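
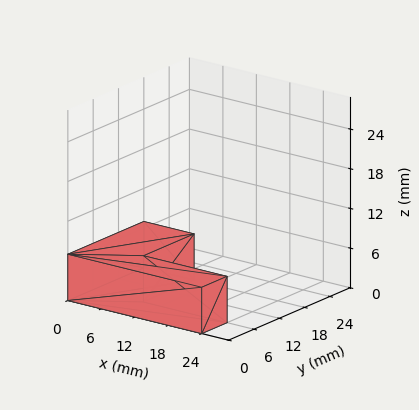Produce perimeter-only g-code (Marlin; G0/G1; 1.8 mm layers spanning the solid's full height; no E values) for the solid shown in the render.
Reading the render: the shape is an L-shaped prism: outer 24 × 18 mm, arm thicknesses ≈ 6 mm (horizontal) and 9 mm (vertical), extruded 7 mm in z (dimensions read to the nearest mm from the axis ticks). For the g-code, the solid's height is divided into equal slices at the stated Δz and each level perimeter traced with G1 moves after a G0 lift.

; perimeter-only toolpath
G21 ; units = mm
G90 ; absolute positioning
G28 ; home
; layer 1
G0 Z1.8
G0 X0.0 Y0.0
G1 X24.0 Y0.0
G1 X24.0 Y6.0
G1 X9.0 Y6.0
G1 X9.0 Y18.0
G1 X0.0 Y18.0
G1 X0.0 Y0.0
; layer 2
G0 Z3.5
G0 X0.0 Y0.0
G1 X24.0 Y0.0
G1 X24.0 Y6.0
G1 X9.0 Y6.0
G1 X9.0 Y18.0
G1 X0.0 Y18.0
G1 X0.0 Y0.0
; layer 3
G0 Z5.2
G0 X0.0 Y0.0
G1 X24.0 Y0.0
G1 X24.0 Y6.0
G1 X9.0 Y6.0
G1 X9.0 Y18.0
G1 X0.0 Y18.0
G1 X0.0 Y0.0
; layer 4
G0 Z7.0
G0 X0.0 Y0.0
G1 X24.0 Y0.0
G1 X24.0 Y6.0
G1 X9.0 Y6.0
G1 X9.0 Y18.0
G1 X0.0 Y18.0
G1 X0.0 Y0.0
M2 ; end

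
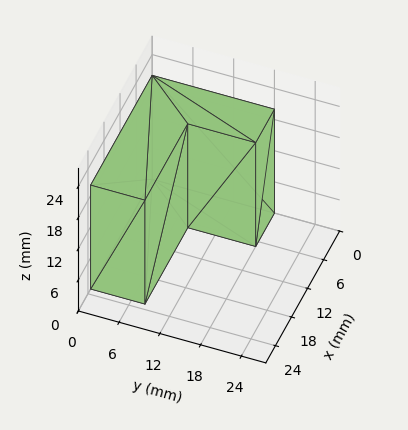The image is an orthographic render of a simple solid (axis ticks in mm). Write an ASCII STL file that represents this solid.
Reading the render: the shape is an L-shaped prism: outer 23 × 18 mm, arm thicknesses ≈ 8 mm (horizontal) and 7 mm (vertical), extruded 20 mm in z (dimensions read to the nearest mm from the axis ticks). For the STL, each face is triangulated and given an outward normal.

solid part
  facet normal 0.0000 0.0000 -1.0000
    outer loop
      vertex 23.00 8.00 0.00
      vertex 23.00 0.00 0.00
      vertex 0.00 0.00 0.00
    endloop
  endfacet
  facet normal 0.0000 0.0000 -1.0000
    outer loop
      vertex 7.00 8.00 0.00
      vertex 23.00 8.00 0.00
      vertex 0.00 0.00 0.00
    endloop
  endfacet
  facet normal 0.0000 0.0000 -1.0000
    outer loop
      vertex 7.00 18.00 0.00
      vertex 7.00 8.00 0.00
      vertex 0.00 0.00 0.00
    endloop
  endfacet
  facet normal 0.0000 0.0000 -1.0000
    outer loop
      vertex 0.00 18.00 0.00
      vertex 7.00 18.00 0.00
      vertex 0.00 0.00 0.00
    endloop
  endfacet
  facet normal 0.0000 0.0000 1.0000
    outer loop
      vertex 0.00 0.00 20.00
      vertex 23.00 0.00 20.00
      vertex 23.00 8.00 20.00
    endloop
  endfacet
  facet normal 0.0000 0.0000 1.0000
    outer loop
      vertex 0.00 0.00 20.00
      vertex 23.00 8.00 20.00
      vertex 7.00 8.00 20.00
    endloop
  endfacet
  facet normal 0.0000 0.0000 1.0000
    outer loop
      vertex 0.00 0.00 20.00
      vertex 7.00 8.00 20.00
      vertex 7.00 18.00 20.00
    endloop
  endfacet
  facet normal 0.0000 0.0000 1.0000
    outer loop
      vertex 0.00 0.00 20.00
      vertex 7.00 18.00 20.00
      vertex 0.00 18.00 20.00
    endloop
  endfacet
  facet normal 0.0000 -1.0000 0.0000
    outer loop
      vertex 0.00 0.00 0.00
      vertex 23.00 0.00 0.00
      vertex 23.00 0.00 20.00
    endloop
  endfacet
  facet normal 0.0000 -1.0000 0.0000
    outer loop
      vertex 0.00 0.00 0.00
      vertex 23.00 0.00 20.00
      vertex 0.00 0.00 20.00
    endloop
  endfacet
  facet normal 1.0000 0.0000 0.0000
    outer loop
      vertex 23.00 0.00 0.00
      vertex 23.00 8.00 0.00
      vertex 23.00 8.00 20.00
    endloop
  endfacet
  facet normal 1.0000 0.0000 0.0000
    outer loop
      vertex 23.00 0.00 0.00
      vertex 23.00 8.00 20.00
      vertex 23.00 0.00 20.00
    endloop
  endfacet
  facet normal 0.0000 1.0000 0.0000
    outer loop
      vertex 23.00 8.00 0.00
      vertex 7.00 8.00 0.00
      vertex 7.00 8.00 20.00
    endloop
  endfacet
  facet normal 0.0000 1.0000 0.0000
    outer loop
      vertex 23.00 8.00 0.00
      vertex 7.00 8.00 20.00
      vertex 23.00 8.00 20.00
    endloop
  endfacet
  facet normal 1.0000 0.0000 0.0000
    outer loop
      vertex 7.00 8.00 0.00
      vertex 7.00 18.00 0.00
      vertex 7.00 18.00 20.00
    endloop
  endfacet
  facet normal 1.0000 0.0000 0.0000
    outer loop
      vertex 7.00 8.00 0.00
      vertex 7.00 18.00 20.00
      vertex 7.00 8.00 20.00
    endloop
  endfacet
  facet normal 0.0000 1.0000 0.0000
    outer loop
      vertex 7.00 18.00 0.00
      vertex 0.00 18.00 0.00
      vertex 0.00 18.00 20.00
    endloop
  endfacet
  facet normal 0.0000 1.0000 0.0000
    outer loop
      vertex 7.00 18.00 0.00
      vertex 0.00 18.00 20.00
      vertex 7.00 18.00 20.00
    endloop
  endfacet
  facet normal -1.0000 0.0000 0.0000
    outer loop
      vertex 0.00 18.00 0.00
      vertex 0.00 0.00 0.00
      vertex 0.00 0.00 20.00
    endloop
  endfacet
  facet normal -1.0000 0.0000 0.0000
    outer loop
      vertex 0.00 18.00 0.00
      vertex 0.00 0.00 20.00
      vertex 0.00 18.00 20.00
    endloop
  endfacet
endsolid part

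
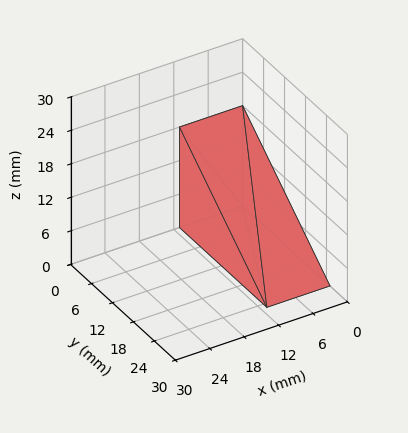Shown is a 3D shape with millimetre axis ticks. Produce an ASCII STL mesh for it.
Reading the render: the shape is a wedge (ramp): 11 × 25 mm base, rising to 18 mm along the y=0 edge and sloping linearly to z=0 at y=25 (dimensions read to the nearest mm from the axis ticks). For the STL, each face is triangulated and given an outward normal.

solid part
  facet normal 0.0000 0.0000 -1.0000
    outer loop
      vertex 11.00 25.00 0.00
      vertex 11.00 0.00 0.00
      vertex 0.00 0.00 0.00
    endloop
  endfacet
  facet normal 0.0000 0.0000 -1.0000
    outer loop
      vertex 0.00 25.00 0.00
      vertex 11.00 25.00 0.00
      vertex 0.00 0.00 0.00
    endloop
  endfacet
  facet normal 0.0000 -1.0000 0.0000
    outer loop
      vertex 0.00 0.00 0.00
      vertex 11.00 0.00 0.00
      vertex 11.00 0.00 18.00
    endloop
  endfacet
  facet normal 0.0000 -1.0000 0.0000
    outer loop
      vertex 0.00 0.00 0.00
      vertex 11.00 0.00 18.00
      vertex 0.00 0.00 18.00
    endloop
  endfacet
  facet normal 0.0000 0.5843 0.8115
    outer loop
      vertex 0.00 0.00 18.00
      vertex 11.00 0.00 18.00
      vertex 11.00 25.00 0.00
    endloop
  endfacet
  facet normal 0.0000 0.5843 0.8115
    outer loop
      vertex 0.00 0.00 18.00
      vertex 11.00 25.00 0.00
      vertex 0.00 25.00 0.00
    endloop
  endfacet
  facet normal -1.0000 0.0000 0.0000
    outer loop
      vertex 0.00 0.00 18.00
      vertex 0.00 25.00 0.00
      vertex 0.00 0.00 0.00
    endloop
  endfacet
  facet normal 1.0000 0.0000 0.0000
    outer loop
      vertex 11.00 0.00 0.00
      vertex 11.00 25.00 0.00
      vertex 11.00 0.00 18.00
    endloop
  endfacet
endsolid part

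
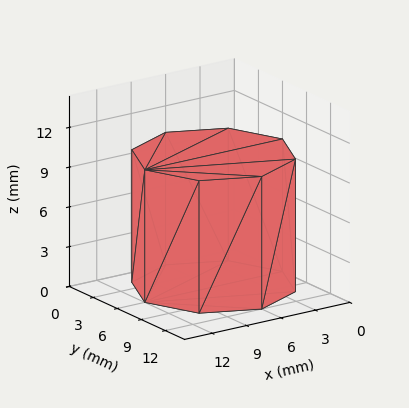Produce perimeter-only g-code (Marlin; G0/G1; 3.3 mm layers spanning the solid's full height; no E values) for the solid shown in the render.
Reading the render: the shape is a regular 8-sided prism (a cylinder approximated with 8 flat sides), circumscribed radius ≈ 6 mm, height ≈ 10 mm (dimensions read to the nearest mm from the axis ticks). For the g-code, the solid's height is divided into equal slices at the stated Δz and each level perimeter traced with G1 moves after a G0 lift.

; perimeter-only toolpath
G21 ; units = mm
G90 ; absolute positioning
G28 ; home
; layer 1
G0 Z3.3
G0 X12.0 Y6.0
G1 X10.2 Y10.2
G1 X6.0 Y12.0
G1 X1.8 Y10.2
G1 X0.0 Y6.0
G1 X1.8 Y1.8
G1 X6.0 Y0.0
G1 X10.2 Y1.8
G1 X12.0 Y6.0
; layer 2
G0 Z6.7
G0 X12.0 Y6.0
G1 X10.2 Y10.2
G1 X6.0 Y12.0
G1 X1.8 Y10.2
G1 X0.0 Y6.0
G1 X1.8 Y1.8
G1 X6.0 Y0.0
G1 X10.2 Y1.8
G1 X12.0 Y6.0
; layer 3
G0 Z10.0
G0 X12.0 Y6.0
G1 X10.2 Y10.2
G1 X6.0 Y12.0
G1 X1.8 Y10.2
G1 X0.0 Y6.0
G1 X1.8 Y1.8
G1 X6.0 Y0.0
G1 X10.2 Y1.8
G1 X12.0 Y6.0
M2 ; end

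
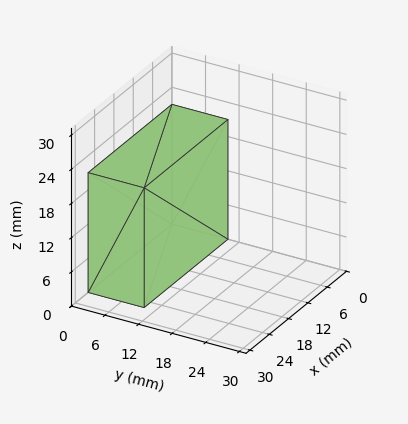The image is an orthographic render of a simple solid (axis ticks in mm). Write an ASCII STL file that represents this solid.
Reading the render: the shape is a rectangular box, roughly 26 × 10 mm footprint and 21 mm tall (dimensions read to the nearest mm from the axis ticks). For the STL, each face is triangulated and given an outward normal.

solid part
  facet normal 0.0000 0.0000 -1.0000
    outer loop
      vertex 26.0 10.0 0.0
      vertex 26.0 0.0 0.0
      vertex 0.0 0.0 0.0
    endloop
  endfacet
  facet normal 0.0000 0.0000 -1.0000
    outer loop
      vertex 0.0 10.0 0.0
      vertex 26.0 10.0 0.0
      vertex 0.0 0.0 0.0
    endloop
  endfacet
  facet normal 0.0000 0.0000 1.0000
    outer loop
      vertex 0.0 0.0 21.0
      vertex 26.0 0.0 21.0
      vertex 26.0 10.0 21.0
    endloop
  endfacet
  facet normal 0.0000 0.0000 1.0000
    outer loop
      vertex 0.0 0.0 21.0
      vertex 26.0 10.0 21.0
      vertex 0.0 10.0 21.0
    endloop
  endfacet
  facet normal 0.0000 -1.0000 0.0000
    outer loop
      vertex 0.0 0.0 0.0
      vertex 26.0 0.0 0.0
      vertex 26.0 0.0 21.0
    endloop
  endfacet
  facet normal 0.0000 -1.0000 0.0000
    outer loop
      vertex 0.0 0.0 0.0
      vertex 26.0 0.0 21.0
      vertex 0.0 0.0 21.0
    endloop
  endfacet
  facet normal 0.0000 1.0000 0.0000
    outer loop
      vertex 26.0 10.0 21.0
      vertex 26.0 10.0 0.0
      vertex 0.0 10.0 0.0
    endloop
  endfacet
  facet normal 0.0000 1.0000 0.0000
    outer loop
      vertex 0.0 10.0 21.0
      vertex 26.0 10.0 21.0
      vertex 0.0 10.0 0.0
    endloop
  endfacet
  facet normal -1.0000 0.0000 0.0000
    outer loop
      vertex 0.0 10.0 21.0
      vertex 0.0 10.0 0.0
      vertex 0.0 0.0 0.0
    endloop
  endfacet
  facet normal -1.0000 0.0000 0.0000
    outer loop
      vertex 0.0 0.0 21.0
      vertex 0.0 10.0 21.0
      vertex 0.0 0.0 0.0
    endloop
  endfacet
  facet normal 1.0000 0.0000 0.0000
    outer loop
      vertex 26.0 0.0 0.0
      vertex 26.0 10.0 0.0
      vertex 26.0 10.0 21.0
    endloop
  endfacet
  facet normal 1.0000 0.0000 0.0000
    outer loop
      vertex 26.0 0.0 0.0
      vertex 26.0 10.0 21.0
      vertex 26.0 0.0 21.0
    endloop
  endfacet
endsolid part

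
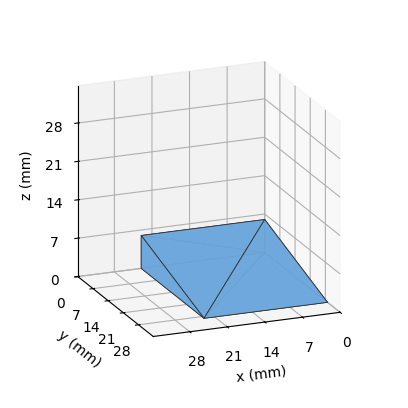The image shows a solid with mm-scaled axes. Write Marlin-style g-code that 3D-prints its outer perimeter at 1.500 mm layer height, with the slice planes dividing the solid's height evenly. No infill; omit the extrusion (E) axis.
Reading the render: the shape is a wedge (ramp): 23 × 29 mm base, rising to 6 mm along the y=0 edge and sloping linearly to z=0 at y=29 (dimensions read to the nearest mm from the axis ticks). For the g-code, the solid's height is divided into equal slices at the stated Δz and each level perimeter traced with G1 moves after a G0 lift.

; perimeter-only toolpath
G21 ; units = mm
G90 ; absolute positioning
G28 ; home
; layer 1
G0 Z1.500
G0 X0.000 Y0.000
G1 X23.000 Y0.000
G1 X23.000 Y21.750
G1 X0.000 Y21.750
G1 X0.000 Y0.000
; layer 2
G0 Z3.000
G0 X0.000 Y0.000
G1 X23.000 Y0.000
G1 X23.000 Y14.500
G1 X0.000 Y14.500
G1 X0.000 Y0.000
; layer 3
G0 Z4.500
G0 X0.000 Y0.000
G1 X23.000 Y0.000
G1 X23.000 Y7.250
G1 X0.000 Y7.250
G1 X0.000 Y0.000
M2 ; end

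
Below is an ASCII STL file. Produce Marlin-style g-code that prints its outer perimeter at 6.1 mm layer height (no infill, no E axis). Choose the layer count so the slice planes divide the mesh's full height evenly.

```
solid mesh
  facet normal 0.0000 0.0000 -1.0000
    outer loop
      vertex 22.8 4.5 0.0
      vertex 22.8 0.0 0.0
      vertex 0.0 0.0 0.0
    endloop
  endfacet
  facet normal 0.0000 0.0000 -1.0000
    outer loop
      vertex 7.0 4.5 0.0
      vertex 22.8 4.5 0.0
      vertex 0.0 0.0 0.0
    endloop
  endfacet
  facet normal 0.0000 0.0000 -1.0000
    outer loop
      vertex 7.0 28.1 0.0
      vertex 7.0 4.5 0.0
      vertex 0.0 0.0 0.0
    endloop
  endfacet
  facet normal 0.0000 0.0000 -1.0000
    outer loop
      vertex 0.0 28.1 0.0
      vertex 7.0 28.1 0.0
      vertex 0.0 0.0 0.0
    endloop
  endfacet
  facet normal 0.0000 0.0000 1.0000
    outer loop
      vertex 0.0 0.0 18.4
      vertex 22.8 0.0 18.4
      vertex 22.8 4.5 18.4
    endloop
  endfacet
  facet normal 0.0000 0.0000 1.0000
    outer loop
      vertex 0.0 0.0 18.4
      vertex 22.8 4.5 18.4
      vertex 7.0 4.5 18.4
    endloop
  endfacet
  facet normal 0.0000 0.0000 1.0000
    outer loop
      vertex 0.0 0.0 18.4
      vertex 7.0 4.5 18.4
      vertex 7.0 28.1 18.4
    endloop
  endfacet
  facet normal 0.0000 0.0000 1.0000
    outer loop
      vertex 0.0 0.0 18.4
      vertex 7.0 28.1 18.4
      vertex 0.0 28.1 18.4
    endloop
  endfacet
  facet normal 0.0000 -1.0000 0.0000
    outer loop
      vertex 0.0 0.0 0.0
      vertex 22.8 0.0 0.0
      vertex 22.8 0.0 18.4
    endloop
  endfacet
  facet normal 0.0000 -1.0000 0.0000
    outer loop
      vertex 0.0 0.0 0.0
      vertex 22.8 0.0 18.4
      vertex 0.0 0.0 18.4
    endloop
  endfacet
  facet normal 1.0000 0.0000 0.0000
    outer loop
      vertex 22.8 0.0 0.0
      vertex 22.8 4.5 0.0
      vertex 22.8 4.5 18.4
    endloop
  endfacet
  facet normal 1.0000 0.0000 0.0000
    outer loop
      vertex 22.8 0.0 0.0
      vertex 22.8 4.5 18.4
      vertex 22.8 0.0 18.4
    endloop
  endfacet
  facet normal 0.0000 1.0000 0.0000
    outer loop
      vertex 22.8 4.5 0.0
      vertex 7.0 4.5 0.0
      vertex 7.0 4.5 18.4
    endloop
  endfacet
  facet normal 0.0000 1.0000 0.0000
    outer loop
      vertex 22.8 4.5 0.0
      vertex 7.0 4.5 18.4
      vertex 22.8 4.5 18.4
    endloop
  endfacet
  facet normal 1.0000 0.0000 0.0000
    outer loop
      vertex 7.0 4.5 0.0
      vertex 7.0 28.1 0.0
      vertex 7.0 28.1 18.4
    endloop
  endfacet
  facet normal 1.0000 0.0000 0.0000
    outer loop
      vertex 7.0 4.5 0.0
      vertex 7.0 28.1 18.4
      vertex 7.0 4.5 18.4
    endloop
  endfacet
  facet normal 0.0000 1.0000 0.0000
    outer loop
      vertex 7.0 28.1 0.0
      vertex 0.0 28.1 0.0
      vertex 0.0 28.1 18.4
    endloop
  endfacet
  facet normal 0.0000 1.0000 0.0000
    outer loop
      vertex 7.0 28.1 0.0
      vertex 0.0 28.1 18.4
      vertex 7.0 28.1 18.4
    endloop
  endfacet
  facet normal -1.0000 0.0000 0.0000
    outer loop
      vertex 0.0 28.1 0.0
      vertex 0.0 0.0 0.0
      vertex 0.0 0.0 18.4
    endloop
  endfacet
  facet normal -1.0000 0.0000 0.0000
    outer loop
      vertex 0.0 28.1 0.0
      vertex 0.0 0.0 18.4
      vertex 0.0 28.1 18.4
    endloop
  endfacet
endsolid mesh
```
; perimeter-only toolpath
G21 ; units = mm
G90 ; absolute positioning
G28 ; home
; layer 1
G0 Z6.1
G0 X0.0 Y0.0
G1 X22.8 Y0.0
G1 X22.8 Y4.5
G1 X7.0 Y4.5
G1 X7.0 Y28.1
G1 X0.0 Y28.1
G1 X0.0 Y0.0
; layer 2
G0 Z12.3
G0 X0.0 Y0.0
G1 X22.8 Y0.0
G1 X22.8 Y4.5
G1 X7.0 Y4.5
G1 X7.0 Y28.1
G1 X0.0 Y28.1
G1 X0.0 Y0.0
; layer 3
G0 Z18.4
G0 X0.0 Y0.0
G1 X22.8 Y0.0
G1 X22.8 Y4.5
G1 X7.0 Y4.5
G1 X7.0 Y28.1
G1 X0.0 Y28.1
G1 X0.0 Y0.0
M2 ; end

The solid is an L-shaped prism: outer 22.8 × 28.1 mm, arm thicknesses ≈ 4.5 mm (horizontal) and 7 mm (vertical), extruded 18.4 mm in z. Slicing at Δz = 6.1 mm — 3 equal slices spanning the solid's height, so layer i sits at z = i·h/3 — gives 3 non-empty perimeters. Each is a 6-segment closed polygon; G0 lifts to the layer z and rapids to the start vertex, then G1 traces the edges.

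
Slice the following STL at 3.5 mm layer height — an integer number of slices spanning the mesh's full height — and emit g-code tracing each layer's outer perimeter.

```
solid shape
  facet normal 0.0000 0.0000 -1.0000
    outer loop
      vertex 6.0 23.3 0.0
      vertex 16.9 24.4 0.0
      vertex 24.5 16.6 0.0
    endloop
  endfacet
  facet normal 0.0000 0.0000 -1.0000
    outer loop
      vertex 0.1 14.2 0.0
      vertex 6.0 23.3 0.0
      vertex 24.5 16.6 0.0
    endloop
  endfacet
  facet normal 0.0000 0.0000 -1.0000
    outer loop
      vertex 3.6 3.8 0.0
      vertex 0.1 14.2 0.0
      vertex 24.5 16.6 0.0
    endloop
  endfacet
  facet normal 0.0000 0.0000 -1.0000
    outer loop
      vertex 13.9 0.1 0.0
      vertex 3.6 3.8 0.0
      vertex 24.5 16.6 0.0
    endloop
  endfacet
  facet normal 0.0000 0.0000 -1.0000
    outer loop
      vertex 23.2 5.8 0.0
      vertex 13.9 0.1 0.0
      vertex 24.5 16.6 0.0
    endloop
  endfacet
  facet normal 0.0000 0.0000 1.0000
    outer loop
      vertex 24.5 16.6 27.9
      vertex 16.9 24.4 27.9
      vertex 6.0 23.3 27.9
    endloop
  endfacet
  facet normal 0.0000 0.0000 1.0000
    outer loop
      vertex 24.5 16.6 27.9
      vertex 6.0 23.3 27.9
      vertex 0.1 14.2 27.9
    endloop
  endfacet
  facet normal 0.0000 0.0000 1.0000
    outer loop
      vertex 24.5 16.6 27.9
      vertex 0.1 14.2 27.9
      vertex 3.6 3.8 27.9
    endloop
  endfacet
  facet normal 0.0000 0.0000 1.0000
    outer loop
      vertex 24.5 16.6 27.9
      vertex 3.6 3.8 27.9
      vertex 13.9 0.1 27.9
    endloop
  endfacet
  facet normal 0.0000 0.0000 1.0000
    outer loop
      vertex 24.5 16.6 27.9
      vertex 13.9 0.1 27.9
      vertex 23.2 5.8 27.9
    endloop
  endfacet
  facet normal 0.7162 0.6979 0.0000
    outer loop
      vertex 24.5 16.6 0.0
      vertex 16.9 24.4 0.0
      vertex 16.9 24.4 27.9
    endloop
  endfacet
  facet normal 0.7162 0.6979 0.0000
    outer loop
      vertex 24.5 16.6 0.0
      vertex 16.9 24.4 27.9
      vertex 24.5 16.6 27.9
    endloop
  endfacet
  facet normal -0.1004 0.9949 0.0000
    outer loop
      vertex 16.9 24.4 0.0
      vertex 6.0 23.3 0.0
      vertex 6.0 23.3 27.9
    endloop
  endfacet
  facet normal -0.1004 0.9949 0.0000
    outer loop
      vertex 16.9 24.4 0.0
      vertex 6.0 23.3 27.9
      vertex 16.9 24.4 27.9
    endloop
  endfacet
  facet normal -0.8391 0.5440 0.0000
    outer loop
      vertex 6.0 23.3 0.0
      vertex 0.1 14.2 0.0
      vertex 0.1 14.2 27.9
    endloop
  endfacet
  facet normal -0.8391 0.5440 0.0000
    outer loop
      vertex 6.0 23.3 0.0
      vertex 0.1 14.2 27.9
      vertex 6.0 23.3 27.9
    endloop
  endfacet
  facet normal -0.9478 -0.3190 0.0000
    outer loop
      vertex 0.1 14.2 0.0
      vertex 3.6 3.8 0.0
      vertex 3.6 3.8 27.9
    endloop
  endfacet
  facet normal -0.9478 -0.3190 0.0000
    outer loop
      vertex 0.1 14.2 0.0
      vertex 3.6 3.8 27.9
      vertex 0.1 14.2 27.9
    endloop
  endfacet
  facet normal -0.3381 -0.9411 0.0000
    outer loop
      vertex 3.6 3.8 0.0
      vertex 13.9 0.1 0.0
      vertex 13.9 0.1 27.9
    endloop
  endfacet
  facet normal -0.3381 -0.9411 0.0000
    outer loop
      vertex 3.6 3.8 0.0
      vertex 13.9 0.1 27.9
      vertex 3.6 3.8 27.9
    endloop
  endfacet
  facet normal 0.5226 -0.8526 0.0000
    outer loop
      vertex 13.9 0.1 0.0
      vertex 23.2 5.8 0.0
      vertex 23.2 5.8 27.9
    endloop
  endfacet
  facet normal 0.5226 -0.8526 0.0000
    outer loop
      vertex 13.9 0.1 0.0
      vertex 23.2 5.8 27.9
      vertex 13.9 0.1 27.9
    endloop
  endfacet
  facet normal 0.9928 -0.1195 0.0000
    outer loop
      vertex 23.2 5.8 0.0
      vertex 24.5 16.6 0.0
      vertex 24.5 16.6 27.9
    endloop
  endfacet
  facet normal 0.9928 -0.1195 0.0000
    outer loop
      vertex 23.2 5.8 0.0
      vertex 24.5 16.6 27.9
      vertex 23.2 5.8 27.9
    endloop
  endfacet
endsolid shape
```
; perimeter-only toolpath
G21 ; units = mm
G90 ; absolute positioning
G28 ; home
; layer 1
G0 Z3.5
G0 X24.5 Y16.6
G1 X16.9 Y24.4
G1 X6.0 Y23.3
G1 X0.1 Y14.2
G1 X3.6 Y3.8
G1 X13.9 Y0.1
G1 X23.2 Y5.8
G1 X24.5 Y16.6
; layer 2
G0 Z7.0
G0 X24.5 Y16.6
G1 X16.9 Y24.4
G1 X6.0 Y23.3
G1 X0.1 Y14.2
G1 X3.6 Y3.8
G1 X13.9 Y0.1
G1 X23.2 Y5.8
G1 X24.5 Y16.6
; layer 3
G0 Z10.5
G0 X24.5 Y16.6
G1 X16.9 Y24.4
G1 X6.0 Y23.3
G1 X0.1 Y14.2
G1 X3.6 Y3.8
G1 X13.9 Y0.1
G1 X23.2 Y5.8
G1 X24.5 Y16.6
; layer 4
G0 Z13.9
G0 X24.5 Y16.6
G1 X16.9 Y24.4
G1 X6.0 Y23.3
G1 X0.1 Y14.2
G1 X3.6 Y3.8
G1 X13.9 Y0.1
G1 X23.2 Y5.8
G1 X24.5 Y16.6
; layer 5
G0 Z17.4
G0 X24.5 Y16.6
G1 X16.9 Y24.4
G1 X6.0 Y23.3
G1 X0.1 Y14.2
G1 X3.6 Y3.8
G1 X13.9 Y0.1
G1 X23.2 Y5.8
G1 X24.5 Y16.6
; layer 6
G0 Z20.9
G0 X24.5 Y16.6
G1 X16.9 Y24.4
G1 X6.0 Y23.3
G1 X0.1 Y14.2
G1 X3.6 Y3.8
G1 X13.9 Y0.1
G1 X23.2 Y5.8
G1 X24.5 Y16.6
; layer 7
G0 Z24.4
G0 X24.5 Y16.6
G1 X16.9 Y24.4
G1 X6.0 Y23.3
G1 X0.1 Y14.2
G1 X3.6 Y3.8
G1 X13.9 Y0.1
G1 X23.2 Y5.8
G1 X24.5 Y16.6
; layer 8
G0 Z27.9
G0 X24.5 Y16.6
G1 X16.9 Y24.4
G1 X6.0 Y23.3
G1 X0.1 Y14.2
G1 X3.6 Y3.8
G1 X13.9 Y0.1
G1 X23.2 Y5.8
G1 X24.5 Y16.6
M2 ; end

The solid is a regular 7-sided prism (a cylinder approximated with 7 flat sides), circumscribed radius ≈ 12.6 mm, height ≈ 27.9 mm. Slicing at Δz = 3.5 mm — 8 equal slices spanning the solid's height, so layer i sits at z = i·h/8 — gives 8 non-empty perimeters. Each is a 7-segment closed polygon; G0 lifts to the layer z and rapids to the start vertex, then G1 traces the edges.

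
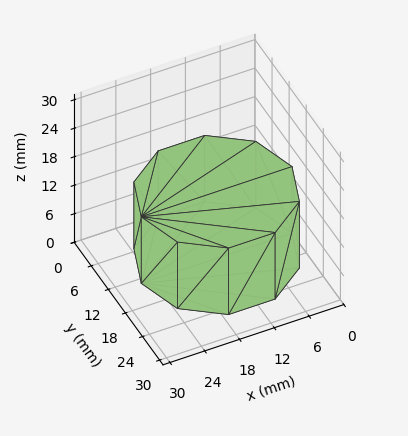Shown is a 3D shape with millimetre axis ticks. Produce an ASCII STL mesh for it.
Reading the render: the shape is a regular 10-sided prism (a cylinder approximated with 10 flat sides), circumscribed radius ≈ 13 mm, height ≈ 14 mm (dimensions read to the nearest mm from the axis ticks). For the STL, each face is triangulated and given an outward normal.

solid part
  facet normal 0.0000 0.0000 -1.0000
    outer loop
      vertex 17.017 25.364 0.000
      vertex 23.517 20.641 0.000
      vertex 26.000 13.000 0.000
    endloop
  endfacet
  facet normal 0.0000 0.0000 -1.0000
    outer loop
      vertex 8.983 25.364 0.000
      vertex 17.017 25.364 0.000
      vertex 26.000 13.000 0.000
    endloop
  endfacet
  facet normal 0.0000 0.0000 -1.0000
    outer loop
      vertex 2.483 20.641 0.000
      vertex 8.983 25.364 0.000
      vertex 26.000 13.000 0.000
    endloop
  endfacet
  facet normal 0.0000 0.0000 -1.0000
    outer loop
      vertex 0.000 13.000 0.000
      vertex 2.483 20.641 0.000
      vertex 26.000 13.000 0.000
    endloop
  endfacet
  facet normal 0.0000 0.0000 -1.0000
    outer loop
      vertex 2.483 5.359 0.000
      vertex 0.000 13.000 0.000
      vertex 26.000 13.000 0.000
    endloop
  endfacet
  facet normal 0.0000 0.0000 -1.0000
    outer loop
      vertex 8.983 0.636 0.000
      vertex 2.483 5.359 0.000
      vertex 26.000 13.000 0.000
    endloop
  endfacet
  facet normal 0.0000 0.0000 -1.0000
    outer loop
      vertex 17.017 0.636 0.000
      vertex 8.983 0.636 0.000
      vertex 26.000 13.000 0.000
    endloop
  endfacet
  facet normal 0.0000 0.0000 -1.0000
    outer loop
      vertex 23.517 5.359 0.000
      vertex 17.017 0.636 0.000
      vertex 26.000 13.000 0.000
    endloop
  endfacet
  facet normal 0.0000 0.0000 1.0000
    outer loop
      vertex 26.000 13.000 14.000
      vertex 23.517 20.641 14.000
      vertex 17.017 25.364 14.000
    endloop
  endfacet
  facet normal 0.0000 0.0000 1.0000
    outer loop
      vertex 26.000 13.000 14.000
      vertex 17.017 25.364 14.000
      vertex 8.983 25.364 14.000
    endloop
  endfacet
  facet normal 0.0000 0.0000 1.0000
    outer loop
      vertex 26.000 13.000 14.000
      vertex 8.983 25.364 14.000
      vertex 2.483 20.641 14.000
    endloop
  endfacet
  facet normal 0.0000 0.0000 1.0000
    outer loop
      vertex 26.000 13.000 14.000
      vertex 2.483 20.641 14.000
      vertex 0.000 13.000 14.000
    endloop
  endfacet
  facet normal 0.0000 0.0000 1.0000
    outer loop
      vertex 26.000 13.000 14.000
      vertex 0.000 13.000 14.000
      vertex 2.483 5.359 14.000
    endloop
  endfacet
  facet normal 0.0000 0.0000 1.0000
    outer loop
      vertex 26.000 13.000 14.000
      vertex 2.483 5.359 14.000
      vertex 8.983 0.636 14.000
    endloop
  endfacet
  facet normal 0.0000 0.0000 1.0000
    outer loop
      vertex 26.000 13.000 14.000
      vertex 8.983 0.636 14.000
      vertex 17.017 0.636 14.000
    endloop
  endfacet
  facet normal 0.0000 0.0000 1.0000
    outer loop
      vertex 26.000 13.000 14.000
      vertex 17.017 0.636 14.000
      vertex 23.517 5.359 14.000
    endloop
  endfacet
  facet normal 0.9510 0.3090 0.0000
    outer loop
      vertex 26.000 13.000 0.000
      vertex 23.517 20.641 0.000
      vertex 23.517 20.641 14.000
    endloop
  endfacet
  facet normal 0.9510 0.3090 0.0000
    outer loop
      vertex 26.000 13.000 0.000
      vertex 23.517 20.641 14.000
      vertex 26.000 13.000 14.000
    endloop
  endfacet
  facet normal 0.5878 0.8090 0.0000
    outer loop
      vertex 23.517 20.641 0.000
      vertex 17.017 25.364 0.000
      vertex 17.017 25.364 14.000
    endloop
  endfacet
  facet normal 0.5878 0.8090 0.0000
    outer loop
      vertex 23.517 20.641 0.000
      vertex 17.017 25.364 14.000
      vertex 23.517 20.641 14.000
    endloop
  endfacet
  facet normal 0.0000 1.0000 0.0000
    outer loop
      vertex 17.017 25.364 0.000
      vertex 8.983 25.364 0.000
      vertex 8.983 25.364 14.000
    endloop
  endfacet
  facet normal 0.0000 1.0000 0.0000
    outer loop
      vertex 17.017 25.364 0.000
      vertex 8.983 25.364 14.000
      vertex 17.017 25.364 14.000
    endloop
  endfacet
  facet normal -0.5878 0.8090 0.0000
    outer loop
      vertex 8.983 25.364 0.000
      vertex 2.483 20.641 0.000
      vertex 2.483 20.641 14.000
    endloop
  endfacet
  facet normal -0.5878 0.8090 0.0000
    outer loop
      vertex 8.983 25.364 0.000
      vertex 2.483 20.641 14.000
      vertex 8.983 25.364 14.000
    endloop
  endfacet
  facet normal -0.9510 0.3090 0.0000
    outer loop
      vertex 2.483 20.641 0.000
      vertex 0.000 13.000 0.000
      vertex 0.000 13.000 14.000
    endloop
  endfacet
  facet normal -0.9510 0.3090 0.0000
    outer loop
      vertex 2.483 20.641 0.000
      vertex 0.000 13.000 14.000
      vertex 2.483 20.641 14.000
    endloop
  endfacet
  facet normal -0.9510 -0.3090 0.0000
    outer loop
      vertex 0.000 13.000 0.000
      vertex 2.483 5.359 0.000
      vertex 2.483 5.359 14.000
    endloop
  endfacet
  facet normal -0.9510 -0.3090 0.0000
    outer loop
      vertex 0.000 13.000 0.000
      vertex 2.483 5.359 14.000
      vertex 0.000 13.000 14.000
    endloop
  endfacet
  facet normal -0.5878 -0.8090 0.0000
    outer loop
      vertex 2.483 5.359 0.000
      vertex 8.983 0.636 0.000
      vertex 8.983 0.636 14.000
    endloop
  endfacet
  facet normal -0.5878 -0.8090 0.0000
    outer loop
      vertex 2.483 5.359 0.000
      vertex 8.983 0.636 14.000
      vertex 2.483 5.359 14.000
    endloop
  endfacet
  facet normal 0.0000 -1.0000 0.0000
    outer loop
      vertex 8.983 0.636 0.000
      vertex 17.017 0.636 0.000
      vertex 17.017 0.636 14.000
    endloop
  endfacet
  facet normal 0.0000 -1.0000 0.0000
    outer loop
      vertex 8.983 0.636 0.000
      vertex 17.017 0.636 14.000
      vertex 8.983 0.636 14.000
    endloop
  endfacet
  facet normal 0.5878 -0.8090 0.0000
    outer loop
      vertex 17.017 0.636 0.000
      vertex 23.517 5.359 0.000
      vertex 23.517 5.359 14.000
    endloop
  endfacet
  facet normal 0.5878 -0.8090 0.0000
    outer loop
      vertex 17.017 0.636 0.000
      vertex 23.517 5.359 14.000
      vertex 17.017 0.636 14.000
    endloop
  endfacet
  facet normal 0.9510 -0.3090 0.0000
    outer loop
      vertex 23.517 5.359 0.000
      vertex 26.000 13.000 0.000
      vertex 26.000 13.000 14.000
    endloop
  endfacet
  facet normal 0.9510 -0.3090 0.0000
    outer loop
      vertex 23.517 5.359 0.000
      vertex 26.000 13.000 14.000
      vertex 23.517 5.359 14.000
    endloop
  endfacet
endsolid part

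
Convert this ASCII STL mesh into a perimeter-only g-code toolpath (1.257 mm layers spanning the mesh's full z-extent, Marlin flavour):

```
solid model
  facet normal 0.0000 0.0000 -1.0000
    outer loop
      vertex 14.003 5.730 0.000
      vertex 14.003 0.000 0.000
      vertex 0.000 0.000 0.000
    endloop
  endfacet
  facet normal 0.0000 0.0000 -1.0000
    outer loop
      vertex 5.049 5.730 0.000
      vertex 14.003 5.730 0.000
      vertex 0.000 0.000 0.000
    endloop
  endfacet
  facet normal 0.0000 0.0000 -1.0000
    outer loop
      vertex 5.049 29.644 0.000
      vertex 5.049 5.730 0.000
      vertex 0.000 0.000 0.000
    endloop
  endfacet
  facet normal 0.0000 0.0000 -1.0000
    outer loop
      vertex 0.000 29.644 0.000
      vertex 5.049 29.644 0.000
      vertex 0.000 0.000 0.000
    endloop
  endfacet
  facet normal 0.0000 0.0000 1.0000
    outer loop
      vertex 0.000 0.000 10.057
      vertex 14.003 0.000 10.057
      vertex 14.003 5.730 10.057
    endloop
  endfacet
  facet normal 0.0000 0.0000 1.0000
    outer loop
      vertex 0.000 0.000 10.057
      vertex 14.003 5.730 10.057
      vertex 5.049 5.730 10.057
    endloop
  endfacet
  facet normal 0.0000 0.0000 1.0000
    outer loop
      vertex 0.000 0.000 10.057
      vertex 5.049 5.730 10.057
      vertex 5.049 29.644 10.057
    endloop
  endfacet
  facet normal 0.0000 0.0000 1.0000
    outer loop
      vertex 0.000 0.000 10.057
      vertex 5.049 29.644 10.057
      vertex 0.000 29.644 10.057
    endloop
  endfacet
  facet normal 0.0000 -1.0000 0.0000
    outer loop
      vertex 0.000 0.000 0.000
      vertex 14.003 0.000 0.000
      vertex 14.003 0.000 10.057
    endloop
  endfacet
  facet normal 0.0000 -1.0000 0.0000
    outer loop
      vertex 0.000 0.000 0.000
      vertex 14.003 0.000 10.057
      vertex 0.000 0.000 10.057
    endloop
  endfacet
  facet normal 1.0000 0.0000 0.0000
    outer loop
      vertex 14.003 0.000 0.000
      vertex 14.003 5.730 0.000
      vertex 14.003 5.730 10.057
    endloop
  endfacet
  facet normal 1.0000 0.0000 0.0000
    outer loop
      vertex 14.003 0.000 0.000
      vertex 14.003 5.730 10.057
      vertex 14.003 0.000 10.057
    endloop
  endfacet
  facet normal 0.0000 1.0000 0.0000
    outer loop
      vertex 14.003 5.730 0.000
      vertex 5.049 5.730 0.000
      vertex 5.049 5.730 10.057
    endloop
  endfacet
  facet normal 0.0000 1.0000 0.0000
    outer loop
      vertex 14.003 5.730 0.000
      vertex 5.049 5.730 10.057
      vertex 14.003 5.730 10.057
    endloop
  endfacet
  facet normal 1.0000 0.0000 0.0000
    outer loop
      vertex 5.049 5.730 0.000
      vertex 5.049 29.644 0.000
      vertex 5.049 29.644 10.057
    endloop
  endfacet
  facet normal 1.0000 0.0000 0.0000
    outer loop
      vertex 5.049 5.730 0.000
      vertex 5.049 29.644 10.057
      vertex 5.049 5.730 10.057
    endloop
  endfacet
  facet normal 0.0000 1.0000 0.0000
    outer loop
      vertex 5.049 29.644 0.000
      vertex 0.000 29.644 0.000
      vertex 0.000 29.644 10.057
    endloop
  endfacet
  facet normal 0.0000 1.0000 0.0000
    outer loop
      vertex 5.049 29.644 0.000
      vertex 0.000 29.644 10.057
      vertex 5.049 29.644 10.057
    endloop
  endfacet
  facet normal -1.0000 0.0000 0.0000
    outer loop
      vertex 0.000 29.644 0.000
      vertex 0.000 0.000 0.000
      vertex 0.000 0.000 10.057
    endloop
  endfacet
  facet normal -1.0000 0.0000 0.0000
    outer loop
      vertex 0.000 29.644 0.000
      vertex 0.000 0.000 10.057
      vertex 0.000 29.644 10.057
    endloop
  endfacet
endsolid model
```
; perimeter-only toolpath
G21 ; units = mm
G90 ; absolute positioning
G28 ; home
; layer 1
G0 Z1.257
G0 X0.000 Y0.000
G1 X14.003 Y0.000
G1 X14.003 Y5.730
G1 X5.049 Y5.730
G1 X5.049 Y29.644
G1 X0.000 Y29.644
G1 X0.000 Y0.000
; layer 2
G0 Z2.514
G0 X0.000 Y0.000
G1 X14.003 Y0.000
G1 X14.003 Y5.730
G1 X5.049 Y5.730
G1 X5.049 Y29.644
G1 X0.000 Y29.644
G1 X0.000 Y0.000
; layer 3
G0 Z3.771
G0 X0.000 Y0.000
G1 X14.003 Y0.000
G1 X14.003 Y5.730
G1 X5.049 Y5.730
G1 X5.049 Y29.644
G1 X0.000 Y29.644
G1 X0.000 Y0.000
; layer 4
G0 Z5.029
G0 X0.000 Y0.000
G1 X14.003 Y0.000
G1 X14.003 Y5.730
G1 X5.049 Y5.730
G1 X5.049 Y29.644
G1 X0.000 Y29.644
G1 X0.000 Y0.000
; layer 5
G0 Z6.286
G0 X0.000 Y0.000
G1 X14.003 Y0.000
G1 X14.003 Y5.730
G1 X5.049 Y5.730
G1 X5.049 Y29.644
G1 X0.000 Y29.644
G1 X0.000 Y0.000
; layer 6
G0 Z7.543
G0 X0.000 Y0.000
G1 X14.003 Y0.000
G1 X14.003 Y5.730
G1 X5.049 Y5.730
G1 X5.049 Y29.644
G1 X0.000 Y29.644
G1 X0.000 Y0.000
; layer 7
G0 Z8.800
G0 X0.000 Y0.000
G1 X14.003 Y0.000
G1 X14.003 Y5.730
G1 X5.049 Y5.730
G1 X5.049 Y29.644
G1 X0.000 Y29.644
G1 X0.000 Y0.000
; layer 8
G0 Z10.057
G0 X0.000 Y0.000
G1 X14.003 Y0.000
G1 X14.003 Y5.730
G1 X5.049 Y5.730
G1 X5.049 Y29.644
G1 X0.000 Y29.644
G1 X0.000 Y0.000
M2 ; end

The solid is an L-shaped prism: outer 14 × 29.6 mm, arm thicknesses ≈ 5.73 mm (horizontal) and 5.05 mm (vertical), extruded 10.1 mm in z. Slicing at Δz = 1.257 mm — 8 equal slices spanning the solid's height, so layer i sits at z = i·h/8 — gives 8 non-empty perimeters. Each is a 6-segment closed polygon; G0 lifts to the layer z and rapids to the start vertex, then G1 traces the edges.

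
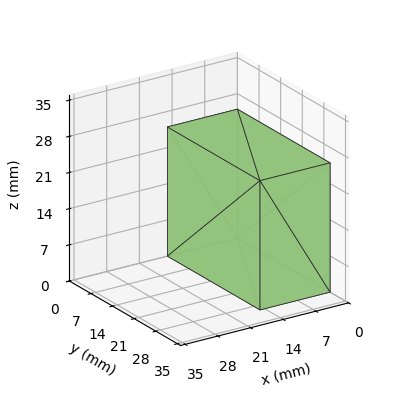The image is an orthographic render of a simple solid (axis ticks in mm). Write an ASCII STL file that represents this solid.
Reading the render: the shape is a rectangular box, roughly 15 × 30 mm footprint and 25 mm tall (dimensions read to the nearest mm from the axis ticks). For the STL, each face is triangulated and given an outward normal.

solid part
  facet normal 0.0000 0.0000 -1.0000
    outer loop
      vertex 15.000 30.000 0.000
      vertex 15.000 0.000 0.000
      vertex 0.000 0.000 0.000
    endloop
  endfacet
  facet normal 0.0000 0.0000 -1.0000
    outer loop
      vertex 0.000 30.000 0.000
      vertex 15.000 30.000 0.000
      vertex 0.000 0.000 0.000
    endloop
  endfacet
  facet normal 0.0000 0.0000 1.0000
    outer loop
      vertex 0.000 0.000 25.000
      vertex 15.000 0.000 25.000
      vertex 15.000 30.000 25.000
    endloop
  endfacet
  facet normal 0.0000 0.0000 1.0000
    outer loop
      vertex 0.000 0.000 25.000
      vertex 15.000 30.000 25.000
      vertex 0.000 30.000 25.000
    endloop
  endfacet
  facet normal 0.0000 -1.0000 0.0000
    outer loop
      vertex 0.000 0.000 0.000
      vertex 15.000 0.000 0.000
      vertex 15.000 0.000 25.000
    endloop
  endfacet
  facet normal 0.0000 -1.0000 0.0000
    outer loop
      vertex 0.000 0.000 0.000
      vertex 15.000 0.000 25.000
      vertex 0.000 0.000 25.000
    endloop
  endfacet
  facet normal 0.0000 1.0000 0.0000
    outer loop
      vertex 15.000 30.000 25.000
      vertex 15.000 30.000 0.000
      vertex 0.000 30.000 0.000
    endloop
  endfacet
  facet normal 0.0000 1.0000 0.0000
    outer loop
      vertex 0.000 30.000 25.000
      vertex 15.000 30.000 25.000
      vertex 0.000 30.000 0.000
    endloop
  endfacet
  facet normal -1.0000 0.0000 0.0000
    outer loop
      vertex 0.000 30.000 25.000
      vertex 0.000 30.000 0.000
      vertex 0.000 0.000 0.000
    endloop
  endfacet
  facet normal -1.0000 0.0000 0.0000
    outer loop
      vertex 0.000 0.000 25.000
      vertex 0.000 30.000 25.000
      vertex 0.000 0.000 0.000
    endloop
  endfacet
  facet normal 1.0000 0.0000 0.0000
    outer loop
      vertex 15.000 0.000 0.000
      vertex 15.000 30.000 0.000
      vertex 15.000 30.000 25.000
    endloop
  endfacet
  facet normal 1.0000 0.0000 0.0000
    outer loop
      vertex 15.000 0.000 0.000
      vertex 15.000 30.000 25.000
      vertex 15.000 0.000 25.000
    endloop
  endfacet
endsolid part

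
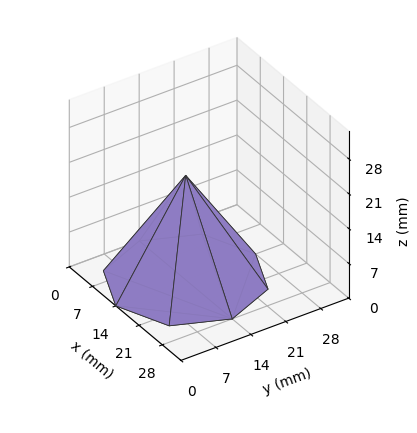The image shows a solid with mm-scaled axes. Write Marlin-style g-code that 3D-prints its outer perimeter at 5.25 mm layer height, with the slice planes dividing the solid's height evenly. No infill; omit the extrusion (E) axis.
Reading the render: the shape is a regular 8-sided pyramid, base circumscribed radius ≈ 14 mm, apex at z ≈ 21 mm (dimensions read to the nearest mm from the axis ticks). For the g-code, the solid's height is divided into equal slices at the stated Δz and each level perimeter traced with G1 moves after a G0 lift.

; perimeter-only toolpath
G21 ; units = mm
G90 ; absolute positioning
G28 ; home
; layer 1
G0 Z5.25
G0 X24.50 Y14.00
G1 X21.42 Y21.42
G1 X14.00 Y24.50
G1 X6.57 Y21.42
G1 X3.50 Y14.00
G1 X6.57 Y6.57
G1 X14.00 Y3.50
G1 X21.42 Y6.57
G1 X24.50 Y14.00
; layer 2
G0 Z10.50
G0 X21.00 Y14.00
G1 X18.95 Y18.95
G1 X14.00 Y21.00
G1 X9.05 Y18.95
G1 X7.00 Y14.00
G1 X9.05 Y9.05
G1 X14.00 Y7.00
G1 X18.95 Y9.05
G1 X21.00 Y14.00
; layer 3
G0 Z15.75
G0 X17.50 Y14.00
G1 X16.48 Y16.48
G1 X14.00 Y17.50
G1 X11.53 Y16.48
G1 X10.50 Y14.00
G1 X11.53 Y11.53
G1 X14.00 Y10.50
G1 X16.48 Y11.53
G1 X17.50 Y14.00
M2 ; end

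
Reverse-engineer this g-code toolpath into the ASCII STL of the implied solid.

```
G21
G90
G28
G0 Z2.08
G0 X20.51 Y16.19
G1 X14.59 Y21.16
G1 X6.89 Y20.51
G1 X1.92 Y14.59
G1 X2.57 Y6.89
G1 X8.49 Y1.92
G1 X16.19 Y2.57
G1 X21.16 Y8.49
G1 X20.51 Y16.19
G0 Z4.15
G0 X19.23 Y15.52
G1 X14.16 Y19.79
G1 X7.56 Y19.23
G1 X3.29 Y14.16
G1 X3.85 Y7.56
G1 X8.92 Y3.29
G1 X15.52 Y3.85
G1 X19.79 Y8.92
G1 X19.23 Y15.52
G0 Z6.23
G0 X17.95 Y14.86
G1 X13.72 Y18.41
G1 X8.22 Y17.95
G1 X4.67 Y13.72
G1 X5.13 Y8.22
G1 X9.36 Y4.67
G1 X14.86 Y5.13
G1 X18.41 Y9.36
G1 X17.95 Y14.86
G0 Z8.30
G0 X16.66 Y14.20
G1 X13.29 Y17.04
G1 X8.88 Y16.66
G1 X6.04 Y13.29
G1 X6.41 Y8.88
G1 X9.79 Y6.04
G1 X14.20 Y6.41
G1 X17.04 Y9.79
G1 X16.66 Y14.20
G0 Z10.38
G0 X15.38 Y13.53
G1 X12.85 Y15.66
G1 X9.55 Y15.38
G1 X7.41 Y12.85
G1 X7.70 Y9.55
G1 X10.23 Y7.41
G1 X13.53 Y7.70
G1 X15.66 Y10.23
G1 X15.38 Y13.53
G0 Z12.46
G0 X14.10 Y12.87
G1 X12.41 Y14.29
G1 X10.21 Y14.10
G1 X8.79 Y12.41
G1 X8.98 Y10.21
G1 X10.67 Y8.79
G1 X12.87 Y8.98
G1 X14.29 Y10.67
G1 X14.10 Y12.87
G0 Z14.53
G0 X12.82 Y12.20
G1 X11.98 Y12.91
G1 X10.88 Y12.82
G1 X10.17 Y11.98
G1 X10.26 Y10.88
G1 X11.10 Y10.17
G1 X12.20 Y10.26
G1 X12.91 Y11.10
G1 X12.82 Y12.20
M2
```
solid part
  facet normal 0.0000 0.0000 -1.0000
    outer loop
      vertex 6.23 21.79 0.00
      vertex 15.03 22.54 0.00
      vertex 21.79 16.85 0.00
    endloop
  endfacet
  facet normal 0.0000 0.0000 -1.0000
    outer loop
      vertex 0.54 15.03 0.00
      vertex 6.23 21.79 0.00
      vertex 21.79 16.85 0.00
    endloop
  endfacet
  facet normal 0.0000 0.0000 -1.0000
    outer loop
      vertex 1.29 6.23 0.00
      vertex 0.54 15.03 0.00
      vertex 21.79 16.85 0.00
    endloop
  endfacet
  facet normal 0.0000 0.0000 -1.0000
    outer loop
      vertex 8.05 0.54 0.00
      vertex 1.29 6.23 0.00
      vertex 21.79 16.85 0.00
    endloop
  endfacet
  facet normal 0.0000 0.0000 -1.0000
    outer loop
      vertex 16.85 1.29 0.00
      vertex 8.05 0.54 0.00
      vertex 21.79 16.85 0.00
    endloop
  endfacet
  facet normal 0.0000 0.0000 -1.0000
    outer loop
      vertex 22.54 8.05 0.00
      vertex 16.85 1.29 0.00
      vertex 21.79 16.85 0.00
    endloop
  endfacet
  facet normal 0.5419 0.6438 0.5402
    outer loop
      vertex 21.79 16.85 0.00
      vertex 15.03 22.54 0.00
      vertex 11.54 11.54 16.61
    endloop
  endfacet
  facet normal -0.0715 0.8385 0.5403
    outer loop
      vertex 15.03 22.54 0.00
      vertex 6.23 21.79 0.00
      vertex 11.54 11.54 16.61
    endloop
  endfacet
  facet normal -0.6438 0.5419 0.5402
    outer loop
      vertex 6.23 21.79 0.00
      vertex 0.54 15.03 0.00
      vertex 11.54 11.54 16.61
    endloop
  endfacet
  facet normal -0.8385 -0.0715 0.5403
    outer loop
      vertex 0.54 15.03 0.00
      vertex 1.29 6.23 0.00
      vertex 11.54 11.54 16.61
    endloop
  endfacet
  facet normal -0.5419 -0.6438 0.5402
    outer loop
      vertex 1.29 6.23 0.00
      vertex 8.05 0.54 0.00
      vertex 11.54 11.54 16.61
    endloop
  endfacet
  facet normal 0.0715 -0.8385 0.5403
    outer loop
      vertex 8.05 0.54 0.00
      vertex 16.85 1.29 0.00
      vertex 11.54 11.54 16.61
    endloop
  endfacet
  facet normal 0.6438 -0.5419 0.5402
    outer loop
      vertex 16.85 1.29 0.00
      vertex 22.54 8.05 0.00
      vertex 11.54 11.54 16.61
    endloop
  endfacet
  facet normal 0.8385 0.0715 0.5403
    outer loop
      vertex 22.54 8.05 0.00
      vertex 21.79 16.85 0.00
      vertex 11.54 11.54 16.61
    endloop
  endfacet
endsolid part

The G0 Z moves step by Δz≈2.08 mm. The G1 loops shrink linearly with z, so the solid tapers from its base footprint up to z≈16.6. Closing with a flat bottom cap and the tapered top and triangulating gives 14 facets — a regular 8-sided pyramid, base circumscribed radius ≈ 11.5 mm, apex at z ≈ 16.6 mm.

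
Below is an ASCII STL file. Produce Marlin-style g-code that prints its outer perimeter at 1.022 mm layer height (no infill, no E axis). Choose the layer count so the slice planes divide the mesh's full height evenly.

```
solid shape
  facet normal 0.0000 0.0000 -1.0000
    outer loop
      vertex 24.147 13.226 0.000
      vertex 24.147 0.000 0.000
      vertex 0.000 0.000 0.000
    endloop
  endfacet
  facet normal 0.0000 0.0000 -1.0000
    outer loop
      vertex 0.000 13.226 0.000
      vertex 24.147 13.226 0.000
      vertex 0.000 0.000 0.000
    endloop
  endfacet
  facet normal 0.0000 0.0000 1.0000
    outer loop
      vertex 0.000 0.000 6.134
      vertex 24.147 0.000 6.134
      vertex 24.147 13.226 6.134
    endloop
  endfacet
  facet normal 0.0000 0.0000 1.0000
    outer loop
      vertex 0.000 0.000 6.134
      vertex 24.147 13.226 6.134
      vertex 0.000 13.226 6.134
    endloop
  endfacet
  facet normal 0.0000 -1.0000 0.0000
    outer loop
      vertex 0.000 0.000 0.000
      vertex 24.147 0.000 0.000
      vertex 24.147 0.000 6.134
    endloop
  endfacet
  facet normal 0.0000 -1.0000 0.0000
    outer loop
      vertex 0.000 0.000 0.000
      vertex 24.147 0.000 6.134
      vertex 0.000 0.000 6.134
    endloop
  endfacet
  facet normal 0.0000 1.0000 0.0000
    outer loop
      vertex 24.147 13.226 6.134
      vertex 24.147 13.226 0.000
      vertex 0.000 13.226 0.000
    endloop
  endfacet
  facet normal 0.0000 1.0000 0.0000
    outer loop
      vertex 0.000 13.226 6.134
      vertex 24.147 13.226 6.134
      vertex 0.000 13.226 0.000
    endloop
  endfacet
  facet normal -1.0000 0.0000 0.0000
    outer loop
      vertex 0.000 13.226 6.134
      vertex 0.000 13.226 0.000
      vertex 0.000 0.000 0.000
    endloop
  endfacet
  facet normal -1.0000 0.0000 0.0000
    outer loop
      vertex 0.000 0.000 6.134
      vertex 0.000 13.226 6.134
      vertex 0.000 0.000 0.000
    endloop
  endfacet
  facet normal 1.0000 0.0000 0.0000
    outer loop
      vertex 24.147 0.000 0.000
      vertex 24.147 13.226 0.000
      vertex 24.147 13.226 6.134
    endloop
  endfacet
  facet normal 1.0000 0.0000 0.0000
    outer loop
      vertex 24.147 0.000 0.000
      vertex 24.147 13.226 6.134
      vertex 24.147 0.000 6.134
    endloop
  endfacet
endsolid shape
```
; perimeter-only toolpath
G21 ; units = mm
G90 ; absolute positioning
G28 ; home
; layer 1
G0 Z1.022
G0 X0.000 Y0.000
G1 X24.147 Y0.000
G1 X24.147 Y13.226
G1 X0.000 Y13.226
G1 X0.000 Y0.000
; layer 2
G0 Z2.045
G0 X0.000 Y0.000
G1 X24.147 Y0.000
G1 X24.147 Y13.226
G1 X0.000 Y13.226
G1 X0.000 Y0.000
; layer 3
G0 Z3.067
G0 X0.000 Y0.000
G1 X24.147 Y0.000
G1 X24.147 Y13.226
G1 X0.000 Y13.226
G1 X0.000 Y0.000
; layer 4
G0 Z4.089
G0 X0.000 Y0.000
G1 X24.147 Y0.000
G1 X24.147 Y13.226
G1 X0.000 Y13.226
G1 X0.000 Y0.000
; layer 5
G0 Z5.112
G0 X0.000 Y0.000
G1 X24.147 Y0.000
G1 X24.147 Y13.226
G1 X0.000 Y13.226
G1 X0.000 Y0.000
; layer 6
G0 Z6.134
G0 X0.000 Y0.000
G1 X24.147 Y0.000
G1 X24.147 Y13.226
G1 X0.000 Y13.226
G1 X0.000 Y0.000
M2 ; end

The solid is a rectangular box, roughly 24.1 × 13.2 mm footprint and 6.13 mm tall. Slicing at Δz = 1.022 mm — 6 equal slices spanning the solid's height, so layer i sits at z = i·h/6 — gives 6 non-empty perimeters. Each is a 4-segment closed polygon; G0 lifts to the layer z and rapids to the start vertex, then G1 traces the edges.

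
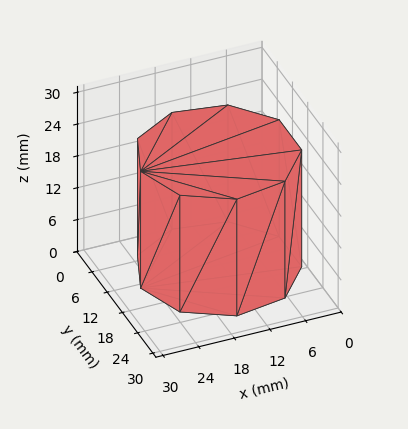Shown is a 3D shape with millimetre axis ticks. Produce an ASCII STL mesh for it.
Reading the render: the shape is a regular 9-sided prism (a cylinder approximated with 9 flat sides), circumscribed radius ≈ 13 mm, height ≈ 22 mm (dimensions read to the nearest mm from the axis ticks). For the STL, each face is triangulated and given an outward normal.

solid part
  facet normal 0.0000 0.0000 -1.0000
    outer loop
      vertex 15.26 25.80 0.00
      vertex 22.96 21.36 0.00
      vertex 26.00 13.00 0.00
    endloop
  endfacet
  facet normal 0.0000 0.0000 -1.0000
    outer loop
      vertex 6.50 24.26 0.00
      vertex 15.26 25.80 0.00
      vertex 26.00 13.00 0.00
    endloop
  endfacet
  facet normal 0.0000 0.0000 -1.0000
    outer loop
      vertex 0.78 17.45 0.00
      vertex 6.50 24.26 0.00
      vertex 26.00 13.00 0.00
    endloop
  endfacet
  facet normal 0.0000 0.0000 -1.0000
    outer loop
      vertex 0.78 8.55 0.00
      vertex 0.78 17.45 0.00
      vertex 26.00 13.00 0.00
    endloop
  endfacet
  facet normal 0.0000 0.0000 -1.0000
    outer loop
      vertex 6.50 1.74 0.00
      vertex 0.78 8.55 0.00
      vertex 26.00 13.00 0.00
    endloop
  endfacet
  facet normal 0.0000 0.0000 -1.0000
    outer loop
      vertex 15.26 0.20 0.00
      vertex 6.50 1.74 0.00
      vertex 26.00 13.00 0.00
    endloop
  endfacet
  facet normal 0.0000 0.0000 -1.0000
    outer loop
      vertex 22.96 4.64 0.00
      vertex 15.26 0.20 0.00
      vertex 26.00 13.00 0.00
    endloop
  endfacet
  facet normal 0.0000 0.0000 1.0000
    outer loop
      vertex 26.00 13.00 22.00
      vertex 22.96 21.36 22.00
      vertex 15.26 25.80 22.00
    endloop
  endfacet
  facet normal 0.0000 0.0000 1.0000
    outer loop
      vertex 26.00 13.00 22.00
      vertex 15.26 25.80 22.00
      vertex 6.50 24.26 22.00
    endloop
  endfacet
  facet normal 0.0000 0.0000 1.0000
    outer loop
      vertex 26.00 13.00 22.00
      vertex 6.50 24.26 22.00
      vertex 0.78 17.45 22.00
    endloop
  endfacet
  facet normal 0.0000 0.0000 1.0000
    outer loop
      vertex 26.00 13.00 22.00
      vertex 0.78 17.45 22.00
      vertex 0.78 8.55 22.00
    endloop
  endfacet
  facet normal 0.0000 0.0000 1.0000
    outer loop
      vertex 26.00 13.00 22.00
      vertex 0.78 8.55 22.00
      vertex 6.50 1.74 22.00
    endloop
  endfacet
  facet normal 0.0000 0.0000 1.0000
    outer loop
      vertex 26.00 13.00 22.00
      vertex 6.50 1.74 22.00
      vertex 15.26 0.20 22.00
    endloop
  endfacet
  facet normal 0.0000 0.0000 1.0000
    outer loop
      vertex 26.00 13.00 22.00
      vertex 15.26 0.20 22.00
      vertex 22.96 4.64 22.00
    endloop
  endfacet
  facet normal 0.9398 0.3417 0.0000
    outer loop
      vertex 26.00 13.00 0.00
      vertex 22.96 21.36 0.00
      vertex 22.96 21.36 22.00
    endloop
  endfacet
  facet normal 0.9398 0.3417 0.0000
    outer loop
      vertex 26.00 13.00 0.00
      vertex 22.96 21.36 22.00
      vertex 26.00 13.00 22.00
    endloop
  endfacet
  facet normal 0.4995 0.8663 0.0000
    outer loop
      vertex 22.96 21.36 0.00
      vertex 15.26 25.80 0.00
      vertex 15.26 25.80 22.00
    endloop
  endfacet
  facet normal 0.4995 0.8663 0.0000
    outer loop
      vertex 22.96 21.36 0.00
      vertex 15.26 25.80 22.00
      vertex 22.96 21.36 22.00
    endloop
  endfacet
  facet normal -0.1731 0.9849 0.0000
    outer loop
      vertex 15.26 25.80 0.00
      vertex 6.50 24.26 0.00
      vertex 6.50 24.26 22.00
    endloop
  endfacet
  facet normal -0.1731 0.9849 0.0000
    outer loop
      vertex 15.26 25.80 0.00
      vertex 6.50 24.26 22.00
      vertex 15.26 25.80 22.00
    endloop
  endfacet
  facet normal -0.7657 0.6432 0.0000
    outer loop
      vertex 6.50 24.26 0.00
      vertex 0.78 17.45 0.00
      vertex 0.78 17.45 22.00
    endloop
  endfacet
  facet normal -0.7657 0.6432 0.0000
    outer loop
      vertex 6.50 24.26 0.00
      vertex 0.78 17.45 22.00
      vertex 6.50 24.26 22.00
    endloop
  endfacet
  facet normal -1.0000 0.0000 0.0000
    outer loop
      vertex 0.78 17.45 0.00
      vertex 0.78 8.55 0.00
      vertex 0.78 8.55 22.00
    endloop
  endfacet
  facet normal -1.0000 0.0000 0.0000
    outer loop
      vertex 0.78 17.45 0.00
      vertex 0.78 8.55 22.00
      vertex 0.78 17.45 22.00
    endloop
  endfacet
  facet normal -0.7657 -0.6432 0.0000
    outer loop
      vertex 0.78 8.55 0.00
      vertex 6.50 1.74 0.00
      vertex 6.50 1.74 22.00
    endloop
  endfacet
  facet normal -0.7657 -0.6432 0.0000
    outer loop
      vertex 0.78 8.55 0.00
      vertex 6.50 1.74 22.00
      vertex 0.78 8.55 22.00
    endloop
  endfacet
  facet normal -0.1731 -0.9849 0.0000
    outer loop
      vertex 6.50 1.74 0.00
      vertex 15.26 0.20 0.00
      vertex 15.26 0.20 22.00
    endloop
  endfacet
  facet normal -0.1731 -0.9849 0.0000
    outer loop
      vertex 6.50 1.74 0.00
      vertex 15.26 0.20 22.00
      vertex 6.50 1.74 22.00
    endloop
  endfacet
  facet normal 0.4995 -0.8663 0.0000
    outer loop
      vertex 15.26 0.20 0.00
      vertex 22.96 4.64 0.00
      vertex 22.96 4.64 22.00
    endloop
  endfacet
  facet normal 0.4995 -0.8663 0.0000
    outer loop
      vertex 15.26 0.20 0.00
      vertex 22.96 4.64 22.00
      vertex 15.26 0.20 22.00
    endloop
  endfacet
  facet normal 0.9398 -0.3417 0.0000
    outer loop
      vertex 22.96 4.64 0.00
      vertex 26.00 13.00 0.00
      vertex 26.00 13.00 22.00
    endloop
  endfacet
  facet normal 0.9398 -0.3417 0.0000
    outer loop
      vertex 22.96 4.64 0.00
      vertex 26.00 13.00 22.00
      vertex 22.96 4.64 22.00
    endloop
  endfacet
endsolid part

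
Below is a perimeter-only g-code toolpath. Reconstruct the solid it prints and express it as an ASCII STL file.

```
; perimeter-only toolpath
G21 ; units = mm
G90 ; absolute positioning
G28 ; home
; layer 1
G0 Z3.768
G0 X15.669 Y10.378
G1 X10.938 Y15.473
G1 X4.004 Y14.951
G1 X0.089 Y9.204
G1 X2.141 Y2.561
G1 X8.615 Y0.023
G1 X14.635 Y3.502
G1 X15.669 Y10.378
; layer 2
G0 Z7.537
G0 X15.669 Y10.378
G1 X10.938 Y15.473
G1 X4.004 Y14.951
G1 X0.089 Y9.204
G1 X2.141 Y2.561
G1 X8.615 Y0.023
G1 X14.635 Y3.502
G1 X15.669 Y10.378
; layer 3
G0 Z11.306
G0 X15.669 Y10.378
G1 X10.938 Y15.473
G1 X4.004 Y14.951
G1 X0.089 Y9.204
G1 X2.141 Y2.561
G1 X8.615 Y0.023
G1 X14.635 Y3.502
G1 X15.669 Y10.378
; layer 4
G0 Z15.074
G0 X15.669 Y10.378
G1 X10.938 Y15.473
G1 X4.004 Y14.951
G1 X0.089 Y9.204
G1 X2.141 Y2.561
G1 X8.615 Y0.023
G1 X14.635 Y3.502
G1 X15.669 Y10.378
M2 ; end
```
solid part
  facet normal 0.0000 0.0000 -1.0000
    outer loop
      vertex 4.004 14.951 0.000
      vertex 10.938 15.473 0.000
      vertex 15.669 10.378 0.000
    endloop
  endfacet
  facet normal 0.0000 0.0000 -1.0000
    outer loop
      vertex 0.089 9.204 0.000
      vertex 4.004 14.951 0.000
      vertex 15.669 10.378 0.000
    endloop
  endfacet
  facet normal 0.0000 0.0000 -1.0000
    outer loop
      vertex 2.141 2.561 0.000
      vertex 0.089 9.204 0.000
      vertex 15.669 10.378 0.000
    endloop
  endfacet
  facet normal 0.0000 0.0000 -1.0000
    outer loop
      vertex 8.615 0.023 0.000
      vertex 2.141 2.561 0.000
      vertex 15.669 10.378 0.000
    endloop
  endfacet
  facet normal 0.0000 0.0000 -1.0000
    outer loop
      vertex 14.635 3.502 0.000
      vertex 8.615 0.023 0.000
      vertex 15.669 10.378 0.000
    endloop
  endfacet
  facet normal 0.0000 0.0000 1.0000
    outer loop
      vertex 15.669 10.378 15.074
      vertex 10.938 15.473 15.074
      vertex 4.004 14.951 15.074
    endloop
  endfacet
  facet normal 0.0000 0.0000 1.0000
    outer loop
      vertex 15.669 10.378 15.074
      vertex 4.004 14.951 15.074
      vertex 0.089 9.204 15.074
    endloop
  endfacet
  facet normal 0.0000 0.0000 1.0000
    outer loop
      vertex 15.669 10.378 15.074
      vertex 0.089 9.204 15.074
      vertex 2.141 2.561 15.074
    endloop
  endfacet
  facet normal 0.0000 0.0000 1.0000
    outer loop
      vertex 15.669 10.378 15.074
      vertex 2.141 2.561 15.074
      vertex 8.615 0.023 15.074
    endloop
  endfacet
  facet normal 0.0000 0.0000 1.0000
    outer loop
      vertex 15.669 10.378 15.074
      vertex 8.615 0.023 15.074
      vertex 14.635 3.502 15.074
    endloop
  endfacet
  facet normal 0.7328 0.6804 0.0000
    outer loop
      vertex 15.669 10.378 0.000
      vertex 10.938 15.473 0.000
      vertex 10.938 15.473 15.074
    endloop
  endfacet
  facet normal 0.7328 0.6804 0.0000
    outer loop
      vertex 15.669 10.378 0.000
      vertex 10.938 15.473 15.074
      vertex 15.669 10.378 15.074
    endloop
  endfacet
  facet normal -0.0751 0.9972 0.0000
    outer loop
      vertex 10.938 15.473 0.000
      vertex 4.004 14.951 0.000
      vertex 4.004 14.951 15.074
    endloop
  endfacet
  facet normal -0.0751 0.9972 0.0000
    outer loop
      vertex 10.938 15.473 0.000
      vertex 4.004 14.951 15.074
      vertex 10.938 15.473 15.074
    endloop
  endfacet
  facet normal -0.8265 0.5630 0.0000
    outer loop
      vertex 4.004 14.951 0.000
      vertex 0.089 9.204 0.000
      vertex 0.089 9.204 15.074
    endloop
  endfacet
  facet normal -0.8265 0.5630 0.0000
    outer loop
      vertex 4.004 14.951 0.000
      vertex 0.089 9.204 15.074
      vertex 4.004 14.951 15.074
    endloop
  endfacet
  facet normal -0.9555 -0.2951 0.0000
    outer loop
      vertex 0.089 9.204 0.000
      vertex 2.141 2.561 0.000
      vertex 2.141 2.561 15.074
    endloop
  endfacet
  facet normal -0.9555 -0.2951 0.0000
    outer loop
      vertex 0.089 9.204 0.000
      vertex 2.141 2.561 15.074
      vertex 0.089 9.204 15.074
    endloop
  endfacet
  facet normal -0.3650 -0.9310 0.0000
    outer loop
      vertex 2.141 2.561 0.000
      vertex 8.615 0.023 0.000
      vertex 8.615 0.023 15.074
    endloop
  endfacet
  facet normal -0.3650 -0.9310 0.0000
    outer loop
      vertex 2.141 2.561 0.000
      vertex 8.615 0.023 15.074
      vertex 2.141 2.561 15.074
    endloop
  endfacet
  facet normal 0.5004 -0.8658 0.0000
    outer loop
      vertex 8.615 0.023 0.000
      vertex 14.635 3.502 0.000
      vertex 14.635 3.502 15.074
    endloop
  endfacet
  facet normal 0.5004 -0.8658 0.0000
    outer loop
      vertex 8.615 0.023 0.000
      vertex 14.635 3.502 15.074
      vertex 8.615 0.023 15.074
    endloop
  endfacet
  facet normal 0.9889 -0.1487 0.0000
    outer loop
      vertex 14.635 3.502 0.000
      vertex 15.669 10.378 0.000
      vertex 15.669 10.378 15.074
    endloop
  endfacet
  facet normal 0.9889 -0.1487 0.0000
    outer loop
      vertex 14.635 3.502 0.000
      vertex 15.669 10.378 15.074
      vertex 14.635 3.502 15.074
    endloop
  endfacet
endsolid part

The G0 Z moves step by Δz≈3.768 mm. Every layer's G1 loop is the same polygon, so the solid is a straight extrusion of it from z=0 to z≈15.1. Closing with flat bottom and top caps and triangulating gives 24 facets — a regular 7-sided prism (a cylinder approximated with 7 flat sides), circumscribed radius ≈ 8.01 mm, height ≈ 15.1 mm.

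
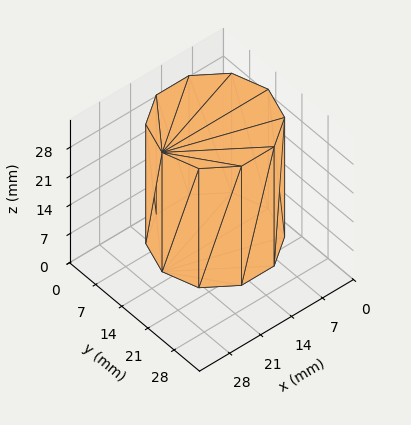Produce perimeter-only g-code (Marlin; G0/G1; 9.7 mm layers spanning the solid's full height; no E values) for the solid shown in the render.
Reading the render: the shape is a regular 10-sided prism (a cylinder approximated with 10 flat sides), circumscribed radius ≈ 12 mm, height ≈ 29 mm (dimensions read to the nearest mm from the axis ticks). For the g-code, the solid's height is divided into equal slices at the stated Δz and each level perimeter traced with G1 moves after a G0 lift.

; perimeter-only toolpath
G21 ; units = mm
G90 ; absolute positioning
G28 ; home
; layer 1
G0 Z9.7
G0 X24.0 Y12.0
G1 X21.7 Y19.1
G1 X15.7 Y23.4
G1 X8.3 Y23.4
G1 X2.3 Y19.1
G1 X0.0 Y12.0
G1 X2.3 Y4.9
G1 X8.3 Y0.6
G1 X15.7 Y0.6
G1 X21.7 Y4.9
G1 X24.0 Y12.0
; layer 2
G0 Z19.3
G0 X24.0 Y12.0
G1 X21.7 Y19.1
G1 X15.7 Y23.4
G1 X8.3 Y23.4
G1 X2.3 Y19.1
G1 X0.0 Y12.0
G1 X2.3 Y4.9
G1 X8.3 Y0.6
G1 X15.7 Y0.6
G1 X21.7 Y4.9
G1 X24.0 Y12.0
; layer 3
G0 Z29.0
G0 X24.0 Y12.0
G1 X21.7 Y19.1
G1 X15.7 Y23.4
G1 X8.3 Y23.4
G1 X2.3 Y19.1
G1 X0.0 Y12.0
G1 X2.3 Y4.9
G1 X8.3 Y0.6
G1 X15.7 Y0.6
G1 X21.7 Y4.9
G1 X24.0 Y12.0
M2 ; end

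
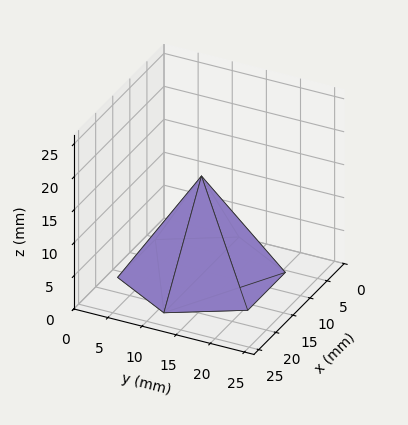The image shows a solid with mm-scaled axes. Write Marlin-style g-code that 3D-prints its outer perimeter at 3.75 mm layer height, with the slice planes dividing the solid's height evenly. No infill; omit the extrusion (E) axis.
Reading the render: the shape is a regular 6-sided pyramid, base circumscribed radius ≈ 11 mm, apex at z ≈ 15 mm (dimensions read to the nearest mm from the axis ticks). For the g-code, the solid's height is divided into equal slices at the stated Δz and each level perimeter traced with G1 moves after a G0 lift.

; perimeter-only toolpath
G21 ; units = mm
G90 ; absolute positioning
G28 ; home
; layer 1
G0 Z3.75
G0 X19.25 Y11.00
G1 X15.12 Y18.15
G1 X6.88 Y18.15
G1 X2.75 Y11.00
G1 X6.88 Y3.85
G1 X15.12 Y3.85
G1 X19.25 Y11.00
; layer 2
G0 Z7.50
G0 X16.50 Y11.00
G1 X13.75 Y15.77
G1 X8.25 Y15.77
G1 X5.50 Y11.00
G1 X8.25 Y6.24
G1 X13.75 Y6.24
G1 X16.50 Y11.00
; layer 3
G0 Z11.25
G0 X13.75 Y11.00
G1 X12.38 Y13.38
G1 X9.62 Y13.38
G1 X8.25 Y11.00
G1 X9.62 Y8.62
G1 X12.38 Y8.62
G1 X13.75 Y11.00
M2 ; end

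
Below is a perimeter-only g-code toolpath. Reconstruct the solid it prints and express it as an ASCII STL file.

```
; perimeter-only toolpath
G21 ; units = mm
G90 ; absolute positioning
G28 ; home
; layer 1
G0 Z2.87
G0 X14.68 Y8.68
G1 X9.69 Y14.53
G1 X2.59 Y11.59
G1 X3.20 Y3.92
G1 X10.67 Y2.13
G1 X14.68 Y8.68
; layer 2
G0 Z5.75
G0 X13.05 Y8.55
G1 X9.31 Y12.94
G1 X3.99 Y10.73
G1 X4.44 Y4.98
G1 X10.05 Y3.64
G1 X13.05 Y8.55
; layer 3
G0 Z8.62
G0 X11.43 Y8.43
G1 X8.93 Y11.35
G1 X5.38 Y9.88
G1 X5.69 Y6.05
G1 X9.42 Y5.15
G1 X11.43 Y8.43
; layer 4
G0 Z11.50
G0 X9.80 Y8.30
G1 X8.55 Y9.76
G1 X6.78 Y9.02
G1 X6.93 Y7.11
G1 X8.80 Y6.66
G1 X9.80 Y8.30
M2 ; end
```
solid part
  facet normal 0.0000 0.0000 -1.0000
    outer loop
      vertex 1.20 12.44 0.00
      vertex 10.07 16.12 0.00
      vertex 16.31 8.81 0.00
    endloop
  endfacet
  facet normal 0.0000 0.0000 -1.0000
    outer loop
      vertex 1.96 2.86 0.00
      vertex 1.20 12.44 0.00
      vertex 16.31 8.81 0.00
    endloop
  endfacet
  facet normal 0.0000 0.0000 -1.0000
    outer loop
      vertex 11.30 0.62 0.00
      vertex 1.96 2.86 0.00
      vertex 16.31 8.81 0.00
    endloop
  endfacet
  facet normal 0.6910 0.5899 0.4177
    outer loop
      vertex 16.31 8.81 0.00
      vertex 10.07 16.12 0.00
      vertex 8.17 8.17 14.37
    endloop
  endfacet
  facet normal -0.3481 0.8390 0.4182
    outer loop
      vertex 10.07 16.12 0.00
      vertex 1.20 12.44 0.00
      vertex 8.17 8.17 14.37
    endloop
  endfacet
  facet normal -0.9056 -0.0718 0.4179
    outer loop
      vertex 1.20 12.44 0.00
      vertex 1.96 2.86 0.00
      vertex 8.17 8.17 14.37
    endloop
  endfacet
  facet normal -0.2119 -0.8834 0.4180
    outer loop
      vertex 1.96 2.86 0.00
      vertex 11.30 0.62 0.00
      vertex 8.17 8.17 14.37
    endloop
  endfacet
  facet normal 0.7750 -0.4741 0.4179
    outer loop
      vertex 11.30 0.62 0.00
      vertex 16.31 8.81 0.00
      vertex 8.17 8.17 14.37
    endloop
  endfacet
endsolid part

The G0 Z moves step by Δz≈2.87 mm. The G1 loops shrink linearly with z, so the solid tapers from its base footprint up to z≈14.4. Closing with a flat bottom cap and the tapered top and triangulating gives 8 facets — a regular 5-sided pyramid, base circumscribed radius ≈ 8.17 mm, apex at z ≈ 14.4 mm.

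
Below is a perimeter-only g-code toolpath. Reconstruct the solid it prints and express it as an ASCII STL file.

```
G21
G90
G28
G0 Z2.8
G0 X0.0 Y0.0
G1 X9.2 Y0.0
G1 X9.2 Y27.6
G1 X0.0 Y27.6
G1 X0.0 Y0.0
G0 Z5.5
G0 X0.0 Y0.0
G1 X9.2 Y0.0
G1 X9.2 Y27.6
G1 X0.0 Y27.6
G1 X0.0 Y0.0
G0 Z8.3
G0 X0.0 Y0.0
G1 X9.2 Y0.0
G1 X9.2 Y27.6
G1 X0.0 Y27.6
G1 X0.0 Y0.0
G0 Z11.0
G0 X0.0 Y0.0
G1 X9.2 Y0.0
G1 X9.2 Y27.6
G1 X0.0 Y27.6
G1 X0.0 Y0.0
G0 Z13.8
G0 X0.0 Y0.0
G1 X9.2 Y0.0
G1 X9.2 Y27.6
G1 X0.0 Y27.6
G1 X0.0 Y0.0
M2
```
solid part
  facet normal 0.0000 0.0000 -1.0000
    outer loop
      vertex 9.2 27.6 0.0
      vertex 9.2 0.0 0.0
      vertex 0.0 0.0 0.0
    endloop
  endfacet
  facet normal 0.0000 0.0000 -1.0000
    outer loop
      vertex 0.0 27.6 0.0
      vertex 9.2 27.6 0.0
      vertex 0.0 0.0 0.0
    endloop
  endfacet
  facet normal 0.0000 0.0000 1.0000
    outer loop
      vertex 0.0 0.0 13.8
      vertex 9.2 0.0 13.8
      vertex 9.2 27.6 13.8
    endloop
  endfacet
  facet normal 0.0000 0.0000 1.0000
    outer loop
      vertex 0.0 0.0 13.8
      vertex 9.2 27.6 13.8
      vertex 0.0 27.6 13.8
    endloop
  endfacet
  facet normal 0.0000 -1.0000 0.0000
    outer loop
      vertex 0.0 0.0 0.0
      vertex 9.2 0.0 0.0
      vertex 9.2 0.0 13.8
    endloop
  endfacet
  facet normal 0.0000 -1.0000 0.0000
    outer loop
      vertex 0.0 0.0 0.0
      vertex 9.2 0.0 13.8
      vertex 0.0 0.0 13.8
    endloop
  endfacet
  facet normal 0.0000 1.0000 0.0000
    outer loop
      vertex 9.2 27.6 13.8
      vertex 9.2 27.6 0.0
      vertex 0.0 27.6 0.0
    endloop
  endfacet
  facet normal 0.0000 1.0000 0.0000
    outer loop
      vertex 0.0 27.6 13.8
      vertex 9.2 27.6 13.8
      vertex 0.0 27.6 0.0
    endloop
  endfacet
  facet normal -1.0000 0.0000 0.0000
    outer loop
      vertex 0.0 27.6 13.8
      vertex 0.0 27.6 0.0
      vertex 0.0 0.0 0.0
    endloop
  endfacet
  facet normal -1.0000 0.0000 0.0000
    outer loop
      vertex 0.0 0.0 13.8
      vertex 0.0 27.6 13.8
      vertex 0.0 0.0 0.0
    endloop
  endfacet
  facet normal 1.0000 0.0000 0.0000
    outer loop
      vertex 9.2 0.0 0.0
      vertex 9.2 27.6 0.0
      vertex 9.2 27.6 13.8
    endloop
  endfacet
  facet normal 1.0000 0.0000 0.0000
    outer loop
      vertex 9.2 0.0 0.0
      vertex 9.2 27.6 13.8
      vertex 9.2 0.0 13.8
    endloop
  endfacet
endsolid part

The G0 Z moves step by Δz≈2.8 mm. Every layer's G1 loop is the same polygon, so the solid is a straight extrusion of it from z=0 to z≈13.8. Closing with flat bottom and top caps and triangulating gives 12 facets — a rectangular box, roughly 9.2 × 27.6 mm footprint and 13.8 mm tall.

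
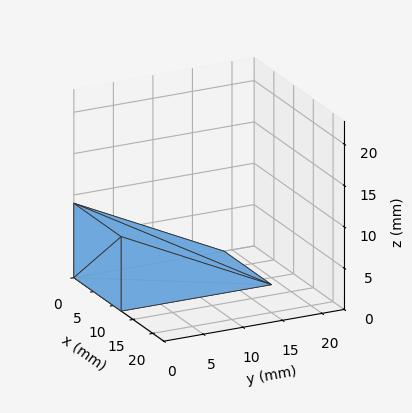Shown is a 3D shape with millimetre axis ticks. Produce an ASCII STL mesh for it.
Reading the render: the shape is a wedge (ramp): 12 × 19 mm base, rising to 9 mm along the y=0 edge and sloping linearly to z=0 at y=19 (dimensions read to the nearest mm from the axis ticks). For the STL, each face is triangulated and given an outward normal.

solid part
  facet normal 0.0000 0.0000 -1.0000
    outer loop
      vertex 12.00 19.00 0.00
      vertex 12.00 0.00 0.00
      vertex 0.00 0.00 0.00
    endloop
  endfacet
  facet normal 0.0000 0.0000 -1.0000
    outer loop
      vertex 0.00 19.00 0.00
      vertex 12.00 19.00 0.00
      vertex 0.00 0.00 0.00
    endloop
  endfacet
  facet normal 0.0000 -1.0000 0.0000
    outer loop
      vertex 0.00 0.00 0.00
      vertex 12.00 0.00 0.00
      vertex 12.00 0.00 9.00
    endloop
  endfacet
  facet normal 0.0000 -1.0000 0.0000
    outer loop
      vertex 0.00 0.00 0.00
      vertex 12.00 0.00 9.00
      vertex 0.00 0.00 9.00
    endloop
  endfacet
  facet normal 0.0000 0.4281 0.9037
    outer loop
      vertex 0.00 0.00 9.00
      vertex 12.00 0.00 9.00
      vertex 12.00 19.00 0.00
    endloop
  endfacet
  facet normal 0.0000 0.4281 0.9037
    outer loop
      vertex 0.00 0.00 9.00
      vertex 12.00 19.00 0.00
      vertex 0.00 19.00 0.00
    endloop
  endfacet
  facet normal -1.0000 0.0000 0.0000
    outer loop
      vertex 0.00 0.00 9.00
      vertex 0.00 19.00 0.00
      vertex 0.00 0.00 0.00
    endloop
  endfacet
  facet normal 1.0000 0.0000 0.0000
    outer loop
      vertex 12.00 0.00 0.00
      vertex 12.00 19.00 0.00
      vertex 12.00 0.00 9.00
    endloop
  endfacet
endsolid part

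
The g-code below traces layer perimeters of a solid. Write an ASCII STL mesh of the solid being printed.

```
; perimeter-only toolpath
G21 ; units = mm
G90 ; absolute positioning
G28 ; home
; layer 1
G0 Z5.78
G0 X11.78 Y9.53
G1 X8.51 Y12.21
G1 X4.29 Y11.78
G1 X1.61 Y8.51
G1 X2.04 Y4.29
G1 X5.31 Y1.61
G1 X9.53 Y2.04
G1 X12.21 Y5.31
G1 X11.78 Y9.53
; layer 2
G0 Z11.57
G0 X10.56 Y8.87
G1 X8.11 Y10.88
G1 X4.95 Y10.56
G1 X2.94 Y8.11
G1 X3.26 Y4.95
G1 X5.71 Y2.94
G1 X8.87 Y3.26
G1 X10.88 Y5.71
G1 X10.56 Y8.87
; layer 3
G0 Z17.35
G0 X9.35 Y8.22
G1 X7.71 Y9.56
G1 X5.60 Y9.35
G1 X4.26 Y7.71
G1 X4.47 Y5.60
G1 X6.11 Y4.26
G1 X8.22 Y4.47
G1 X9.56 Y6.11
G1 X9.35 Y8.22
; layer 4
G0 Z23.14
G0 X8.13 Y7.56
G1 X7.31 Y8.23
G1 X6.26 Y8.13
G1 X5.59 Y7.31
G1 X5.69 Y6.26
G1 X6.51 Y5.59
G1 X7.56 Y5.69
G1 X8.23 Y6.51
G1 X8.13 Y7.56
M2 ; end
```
solid part
  facet normal 0.0000 0.0000 -1.0000
    outer loop
      vertex 3.64 13.00 0.00
      vertex 8.91 13.53 0.00
      vertex 13.00 10.18 0.00
    endloop
  endfacet
  facet normal 0.0000 0.0000 -1.0000
    outer loop
      vertex 0.29 8.91 0.00
      vertex 3.64 13.00 0.00
      vertex 13.00 10.18 0.00
    endloop
  endfacet
  facet normal 0.0000 0.0000 -1.0000
    outer loop
      vertex 0.82 3.64 0.00
      vertex 0.29 8.91 0.00
      vertex 13.00 10.18 0.00
    endloop
  endfacet
  facet normal 0.0000 0.0000 -1.0000
    outer loop
      vertex 4.91 0.29 0.00
      vertex 0.82 3.64 0.00
      vertex 13.00 10.18 0.00
    endloop
  endfacet
  facet normal 0.0000 0.0000 -1.0000
    outer loop
      vertex 10.18 0.82 0.00
      vertex 4.91 0.29 0.00
      vertex 13.00 10.18 0.00
    endloop
  endfacet
  facet normal 0.0000 0.0000 -1.0000
    outer loop
      vertex 13.53 4.91 0.00
      vertex 10.18 0.82 0.00
      vertex 13.00 10.18 0.00
    endloop
  endfacet
  facet normal 0.6187 0.7554 0.2157
    outer loop
      vertex 13.00 10.18 0.00
      vertex 8.91 13.53 0.00
      vertex 6.91 6.91 28.92
    endloop
  endfacet
  facet normal -0.0977 0.9716 0.2156
    outer loop
      vertex 8.91 13.53 0.00
      vertex 3.64 13.00 0.00
      vertex 6.91 6.91 28.92
    endloop
  endfacet
  facet normal -0.7554 0.6187 0.2157
    outer loop
      vertex 3.64 13.00 0.00
      vertex 0.29 8.91 0.00
      vertex 6.91 6.91 28.92
    endloop
  endfacet
  facet normal -0.9716 -0.0977 0.2156
    outer loop
      vertex 0.29 8.91 0.00
      vertex 0.82 3.64 0.00
      vertex 6.91 6.91 28.92
    endloop
  endfacet
  facet normal -0.6187 -0.7554 0.2157
    outer loop
      vertex 0.82 3.64 0.00
      vertex 4.91 0.29 0.00
      vertex 6.91 6.91 28.92
    endloop
  endfacet
  facet normal 0.0977 -0.9716 0.2156
    outer loop
      vertex 4.91 0.29 0.00
      vertex 10.18 0.82 0.00
      vertex 6.91 6.91 28.92
    endloop
  endfacet
  facet normal 0.7554 -0.6187 0.2157
    outer loop
      vertex 10.18 0.82 0.00
      vertex 13.53 4.91 0.00
      vertex 6.91 6.91 28.92
    endloop
  endfacet
  facet normal 0.9716 0.0977 0.2156
    outer loop
      vertex 13.53 4.91 0.00
      vertex 13.00 10.18 0.00
      vertex 6.91 6.91 28.92
    endloop
  endfacet
endsolid part

The G0 Z moves step by Δz≈5.78 mm. The G1 loops shrink linearly with z, so the solid tapers from its base footprint up to z≈28.9. Closing with a flat bottom cap and the tapered top and triangulating gives 14 facets — a regular 8-sided pyramid, base circumscribed radius ≈ 6.91 mm, apex at z ≈ 28.9 mm.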